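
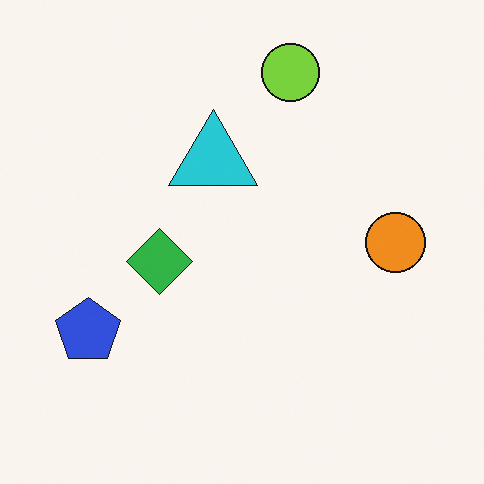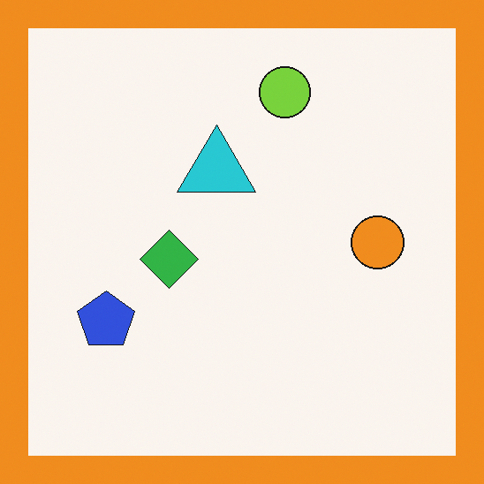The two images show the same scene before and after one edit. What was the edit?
It was framed with a orange border.

A solid orange frame runs around the edge of the second image, with the content slightly shrunk inside it.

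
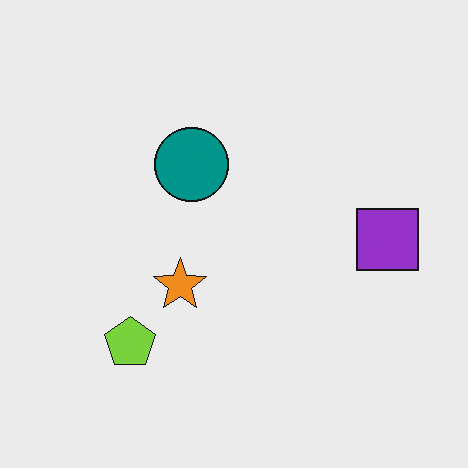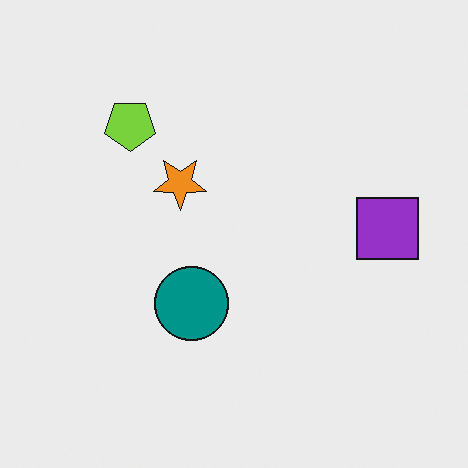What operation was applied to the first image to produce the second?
The image was flipped vertically (top ↔ bottom).

The lime pentagon is in the bottom-left of the first image and the top-left of the second — shapes on opposite sides of the horizontal midline have swapped in a mirror flip.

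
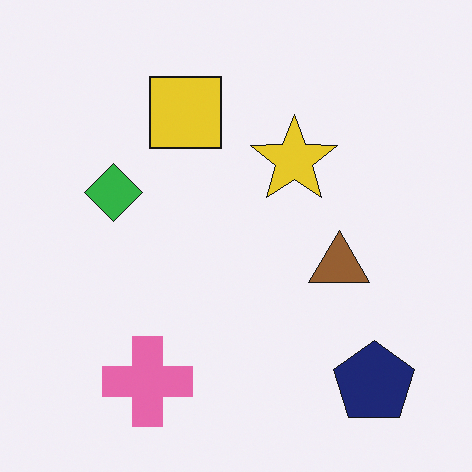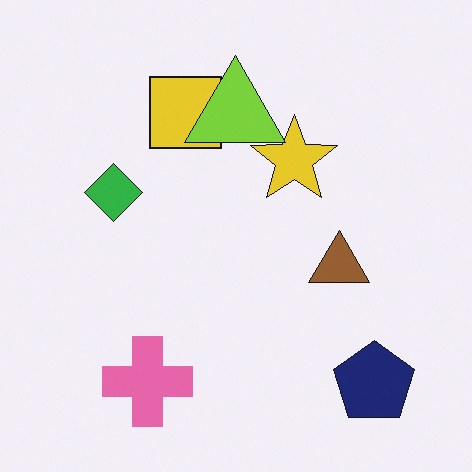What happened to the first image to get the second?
The second image is the first overlaid with an additional lime triangle.

A lime triangle appears in the second image that is absent from the first.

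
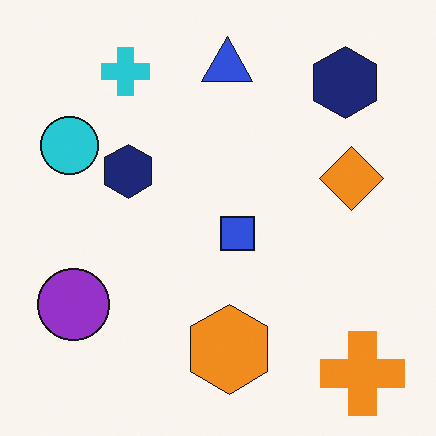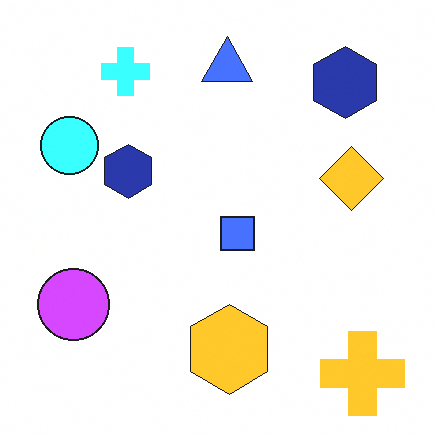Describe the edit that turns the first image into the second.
The transformation is: substantially brightened.

Every pixel — background and shapes alike — is uniformly brightened.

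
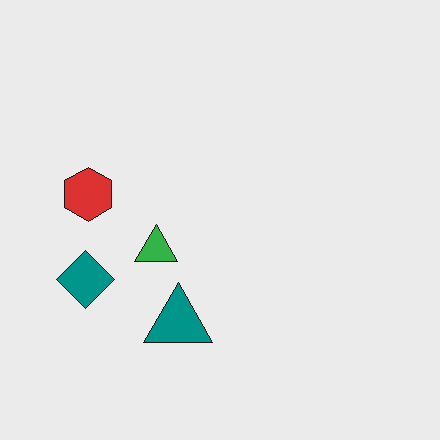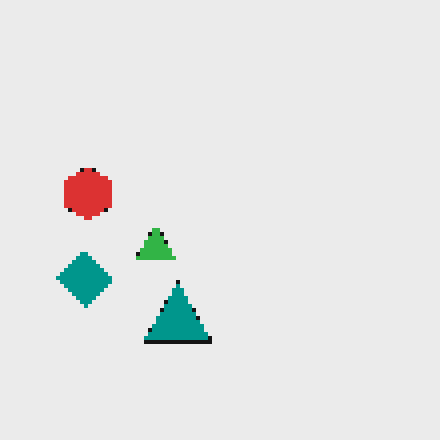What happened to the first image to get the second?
The transformation is: lightly pixelated (a mild mosaic effect).

Shapes are reduced to large square blocks; fine edges and outlines are lost — a downscale-then-upscale (mosaic) effect.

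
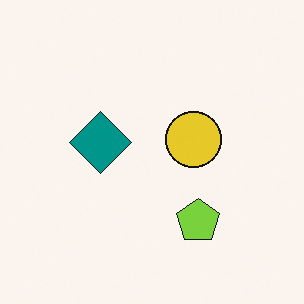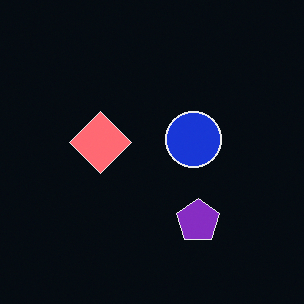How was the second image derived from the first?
The second image is the first color-inverted (negative).

The light background has become dark and every shape's color is its complement — a photographic negative.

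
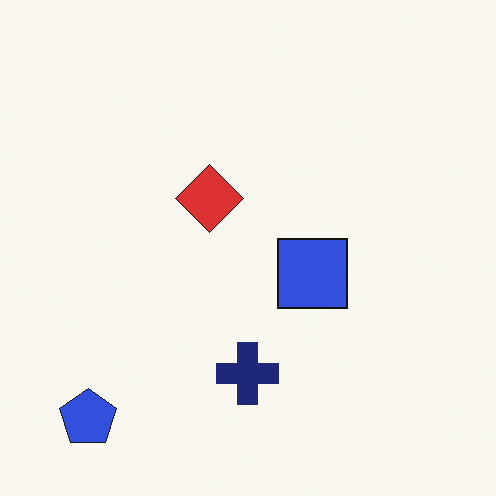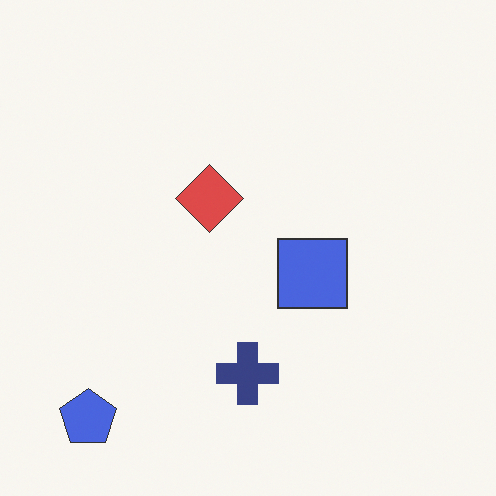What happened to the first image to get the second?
The image was given slightly reduced contrast.

Tones are pushed toward mid-grey across the whole image — a global contrast change.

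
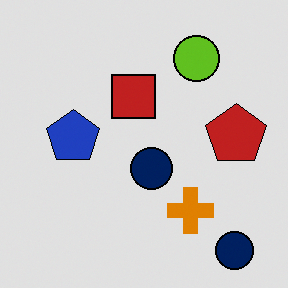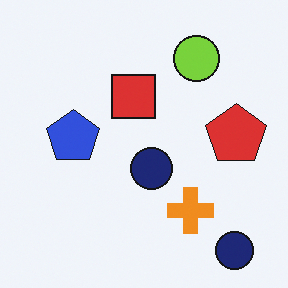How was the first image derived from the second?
The first image is the second moderately posterized.

Each flat color has snapped to a coarser quantized level — most visibly, the near-white background has dropped to a flat grey.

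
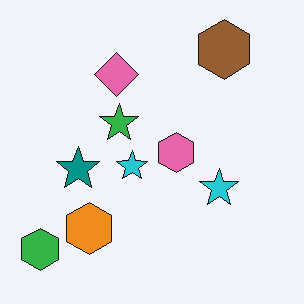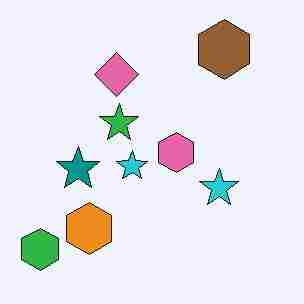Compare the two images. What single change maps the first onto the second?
The transformation is: heavily JPEG-compressed with obvious blocking artifacts.

Blocky 8×8 compression artifacts appear around shape edges and the flat background shows ringing — characteristic JPEG degradation.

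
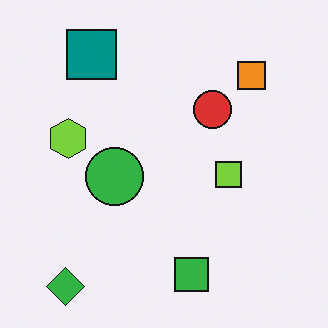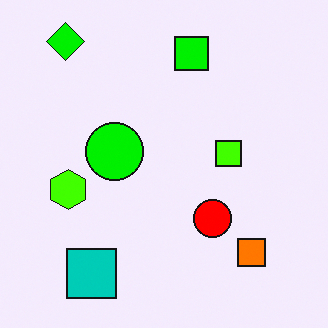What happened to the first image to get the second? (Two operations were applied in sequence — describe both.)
The second image is the first flipped vertically (top ↔ bottom), then heavily oversaturated.

The green diamond is in the bottom-left of the first image and the top-left of the second — shapes on opposite sides of the horizontal midline have swapped in a mirror flip. All colors are more vivid — a global saturation change.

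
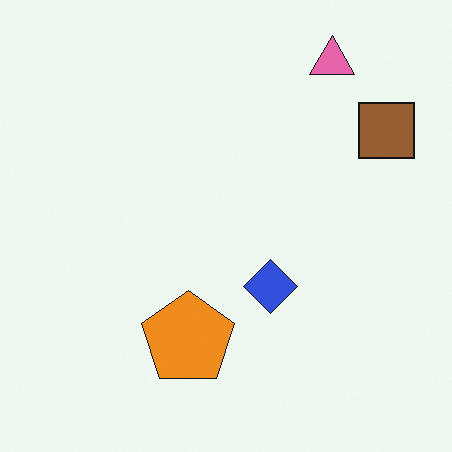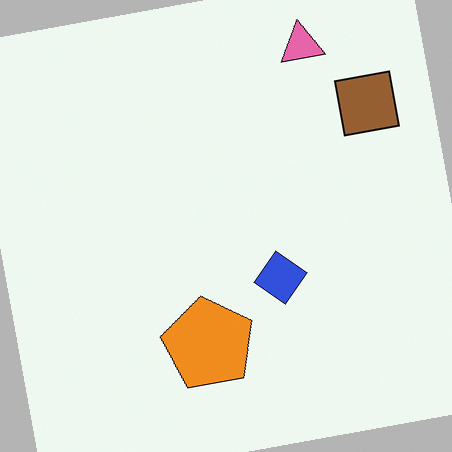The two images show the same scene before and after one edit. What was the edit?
This is the original image rotated counter-clockwise by a few degrees.

Every shape is tilted by the same angle and the image corners show triangular fill wedges — a whole-image rotation by a non-right angle.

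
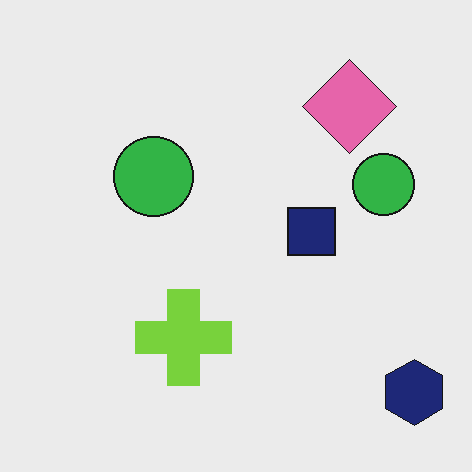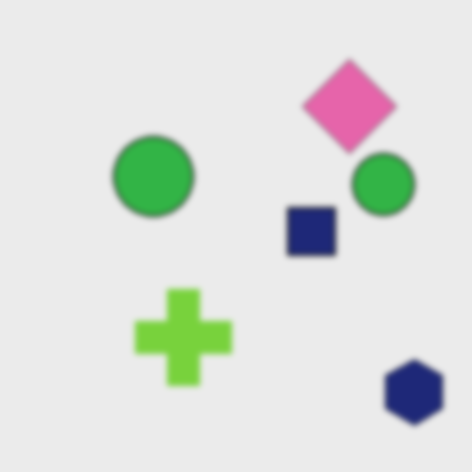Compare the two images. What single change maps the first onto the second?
The second image is the first moderately blurred.

Shape edges and outlines are uniformly softened across the whole image.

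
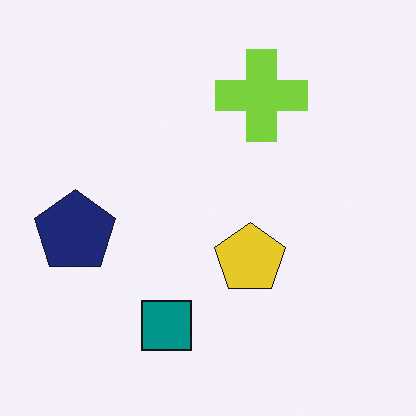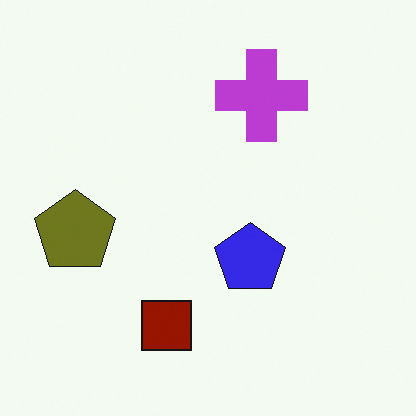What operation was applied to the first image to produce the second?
Hue-shifted by a large amount.

Every shape's color has rotated by the same amount around the hue wheel — a uniform hue shift.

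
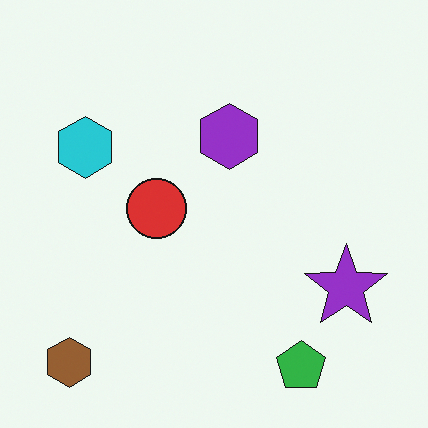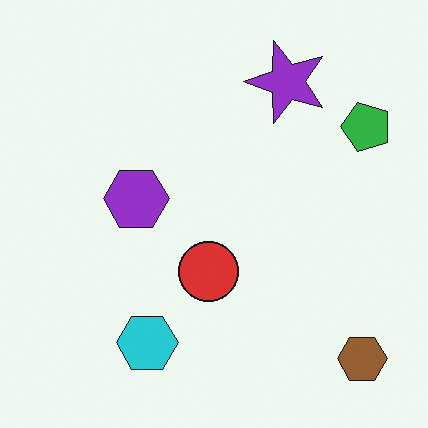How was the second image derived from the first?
The transformation is: rotated 90° counter-clockwise.

The brown hexagon sits in the bottom-left of the first image and the bottom-right of the second — consistent with a whole-image 90° counter-clockwise rotation.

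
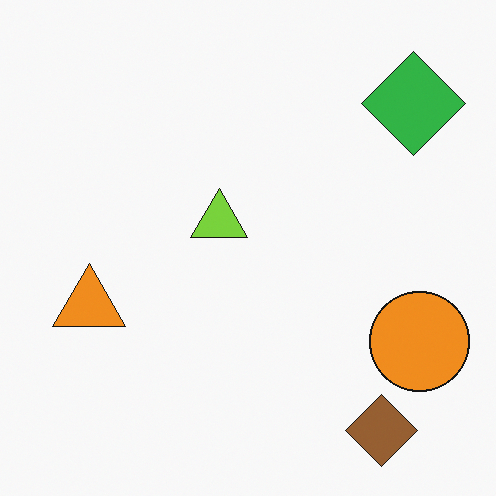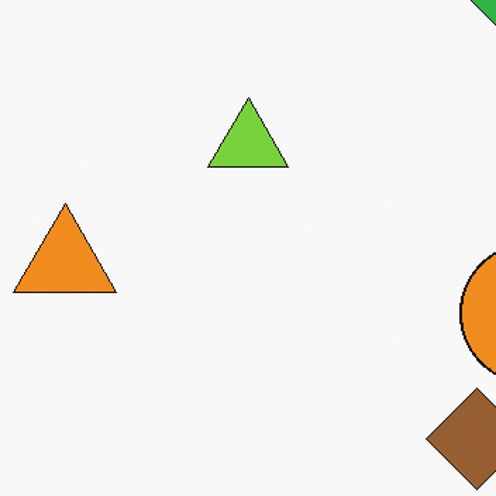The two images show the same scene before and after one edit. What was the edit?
The second image is the first cropped to a modestly smaller region and rescaled.

The visible shapes are larger and the field of view is narrower; shapes near the original edges may be partly or wholly outside the frame — a crop-and-rescale.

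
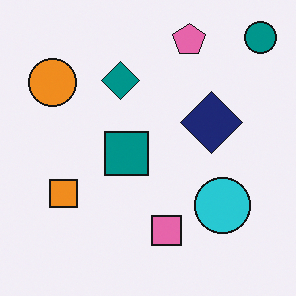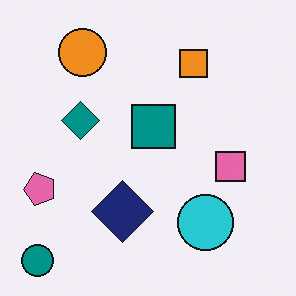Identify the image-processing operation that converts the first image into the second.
Transposed (reflected across the top-left ↔ bottom-right diagonal).

Shapes have swapped their row and column positions — what was in the top-right is now in the bottom-left — a diagonal reflection.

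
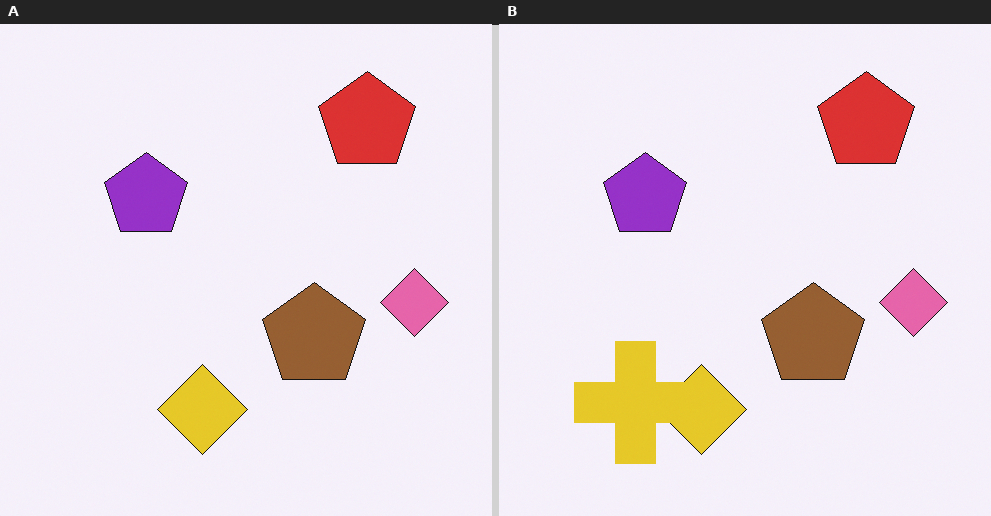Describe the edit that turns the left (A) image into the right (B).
The transformation is: overlaid with an additional yellow cross.

A yellow cross appears in the right (B) image that is absent from the left (A).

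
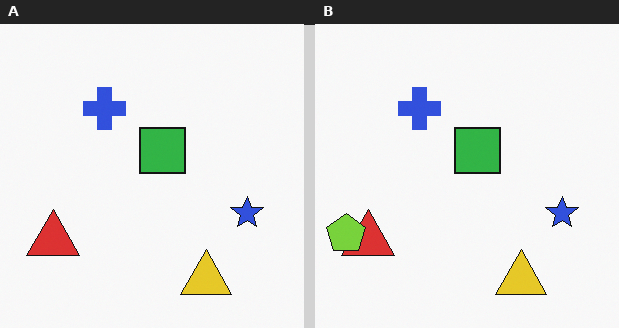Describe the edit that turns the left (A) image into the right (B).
The image was overlaid with an additional lime pentagon.

A lime pentagon appears in the right (B) image that is absent from the left (A).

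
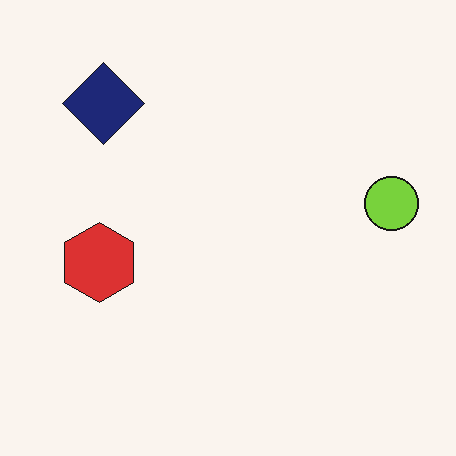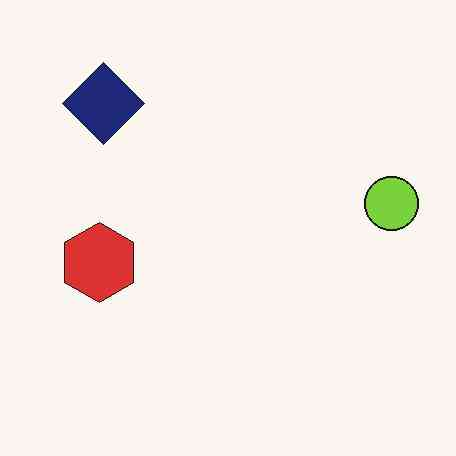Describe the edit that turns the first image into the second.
It was given moderate JPEG compression.

Blocky 8×8 compression artifacts appear around shape edges and the flat background shows ringing — characteristic JPEG degradation.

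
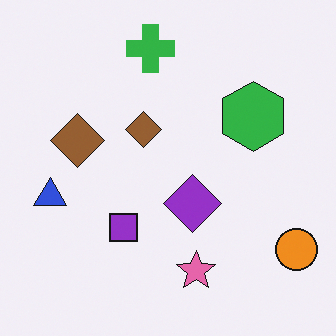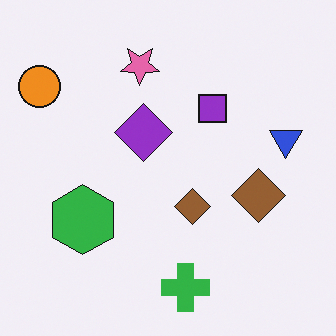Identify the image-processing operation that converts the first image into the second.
This is the original image rotated 180°.

The orange circle sits in the bottom-right of the first image and the top-left of the second — consistent with a whole-image 180° rotation.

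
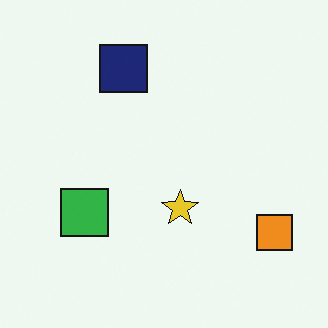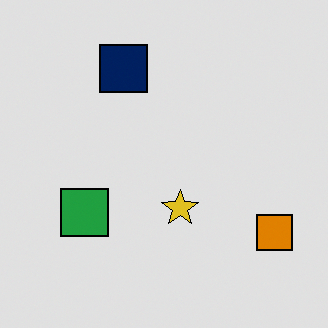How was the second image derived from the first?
The transformation is: posterized to a reduced palette.

Each flat color has snapped to a coarser quantized level — most visibly, the near-white background has dropped to a flat grey.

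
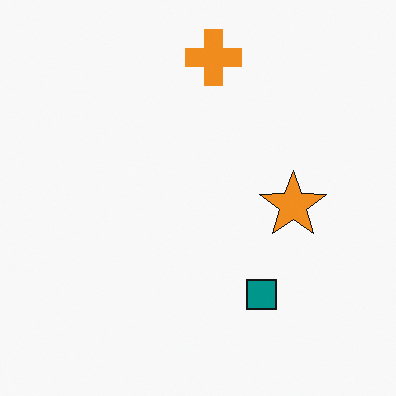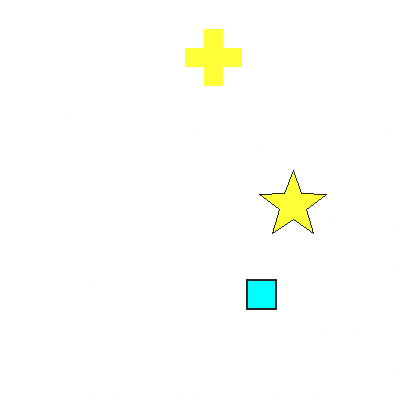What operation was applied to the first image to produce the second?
The second image is the first substantially brightened.

Every pixel — background and shapes alike — is uniformly brightened.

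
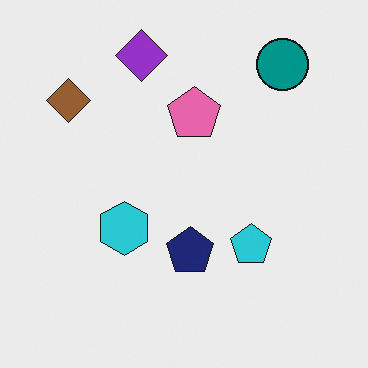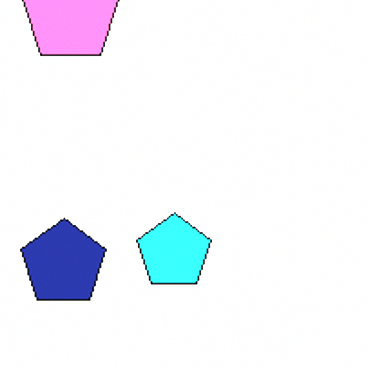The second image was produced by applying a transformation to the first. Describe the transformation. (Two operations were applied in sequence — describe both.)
The transformation is: cropped tightly and scaled back up, then noticeably brightened.

The visible shapes are larger and the field of view is narrower; shapes near the original edges may be partly or wholly outside the frame — a crop-and-rescale. Every pixel — background and shapes alike — is uniformly brightened.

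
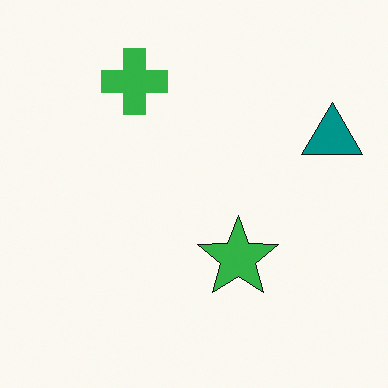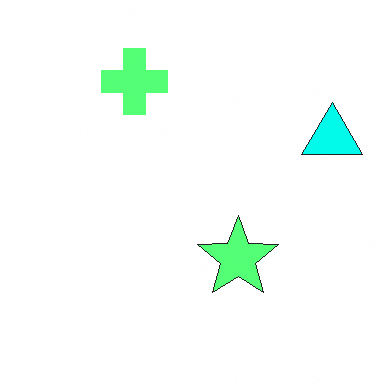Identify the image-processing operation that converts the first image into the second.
It was substantially brightened.

Every pixel — background and shapes alike — is uniformly brightened.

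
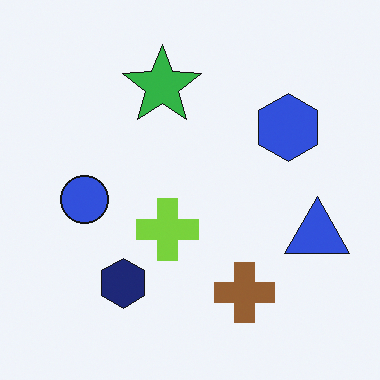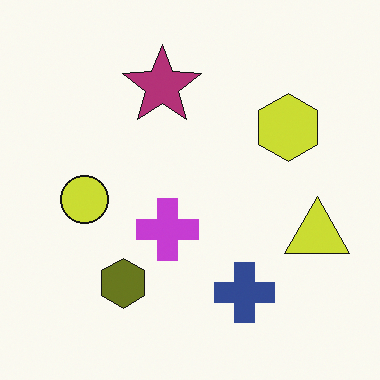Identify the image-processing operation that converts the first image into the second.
The second image is the first hue-shifted by a large amount.

Every shape's color has rotated by the same amount around the hue wheel — a uniform hue shift.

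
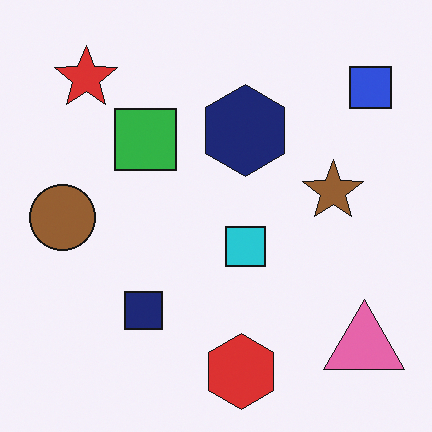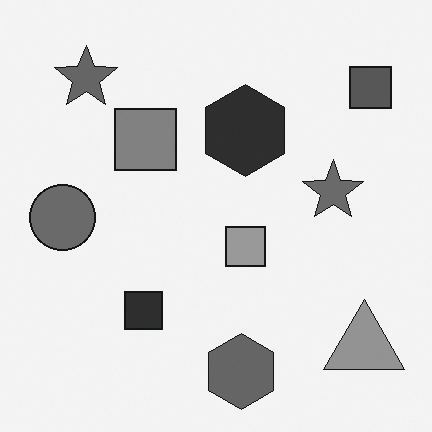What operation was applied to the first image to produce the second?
This is the original image converted to grayscale.

All color is removed — every shape is now a shade of grey.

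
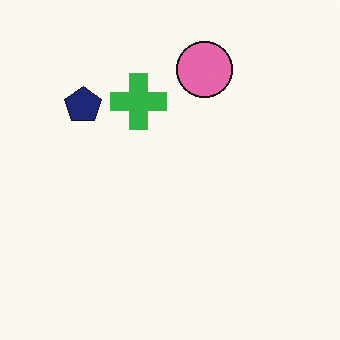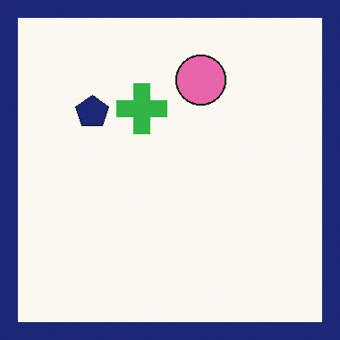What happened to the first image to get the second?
Framed with a navy border.

A solid navy frame runs around the edge of the second image, with the content slightly shrunk inside it.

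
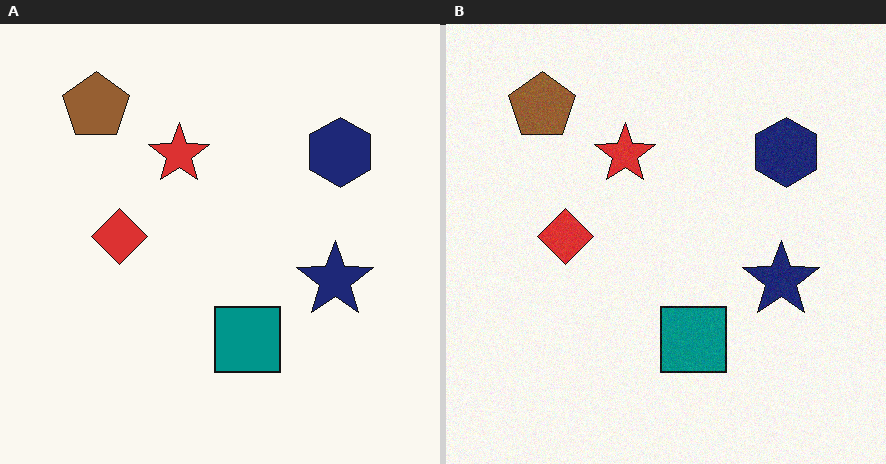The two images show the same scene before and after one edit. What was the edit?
The transformation is: degraded with a light layer of grain.

Random speckle covers the whole image, including the flat background.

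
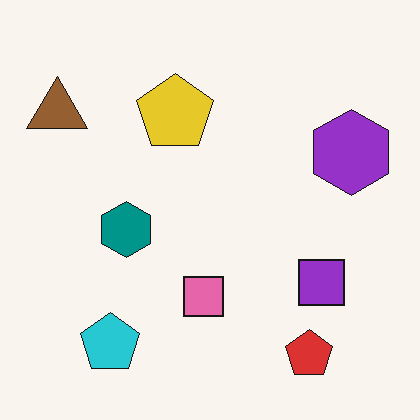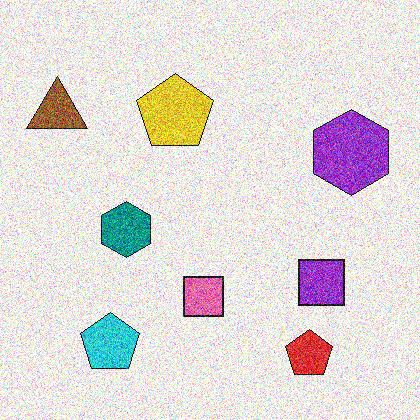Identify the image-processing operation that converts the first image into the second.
Degraded with heavy additive noise.

Random speckle covers the whole image, including the flat background.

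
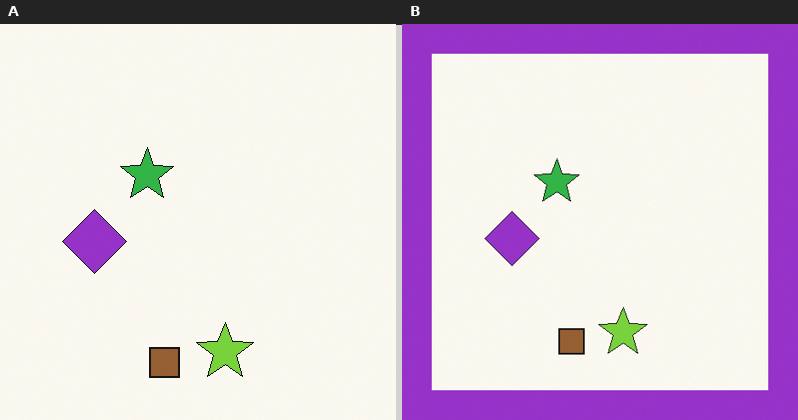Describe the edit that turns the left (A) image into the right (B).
The transformation is: framed with a purple border.

A solid purple frame runs around the edge of the right (B) image, with the content slightly shrunk inside it.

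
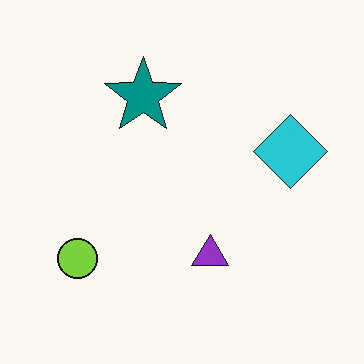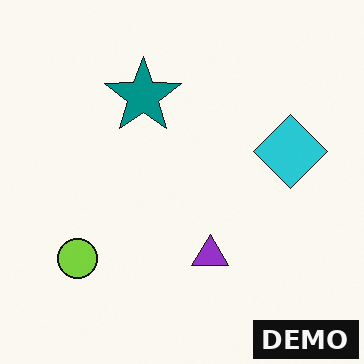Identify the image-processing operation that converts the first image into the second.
The transformation is: watermarked with the text "DEMO" in the lower-right corner.

A dark label reading "DEMO" appears in the lower-right corner.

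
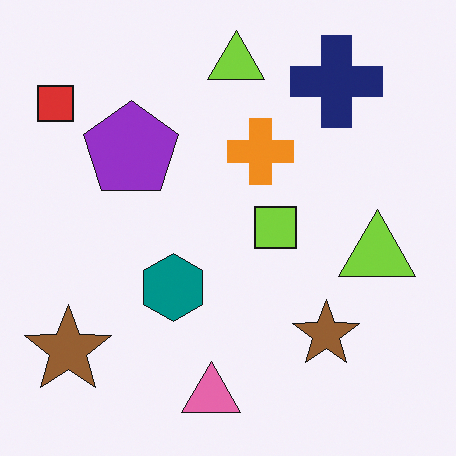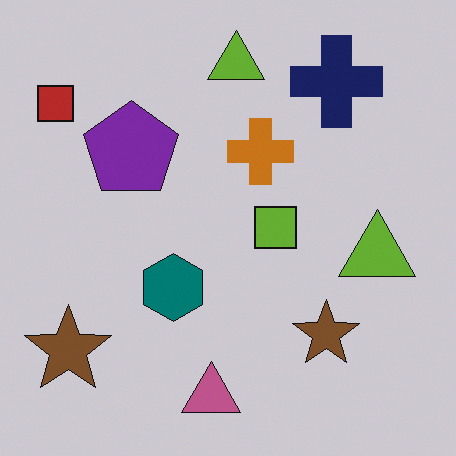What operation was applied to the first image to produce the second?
The image was slightly darkened.

Every pixel — background and shapes alike — is uniformly darkened.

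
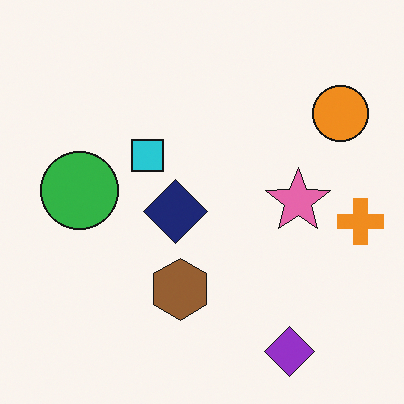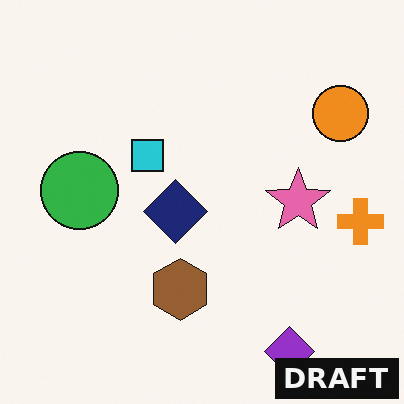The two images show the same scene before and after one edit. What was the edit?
The image was watermarked with the text "DRAFT" in the lower-right corner.

A dark label reading "DRAFT" appears in the lower-right corner.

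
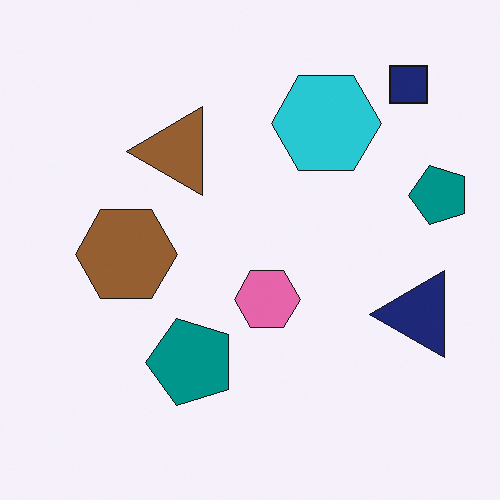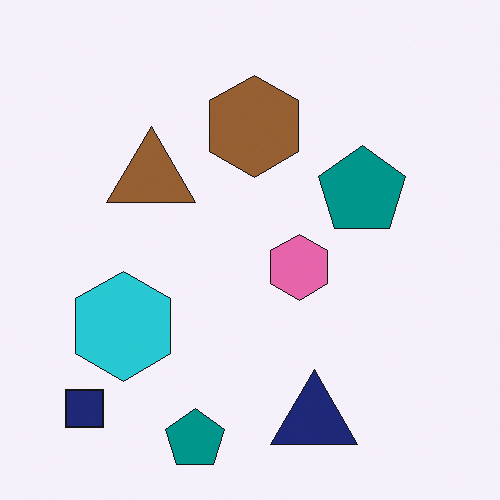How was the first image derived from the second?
It was transposed (reflected across the top-left ↔ bottom-right diagonal).

Shapes have swapped their row and column positions — what was in the top-right is now in the bottom-left — a diagonal reflection.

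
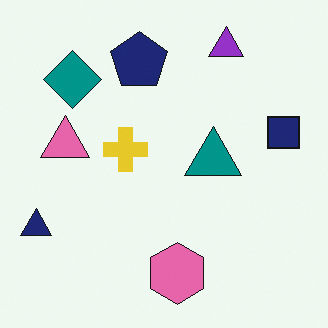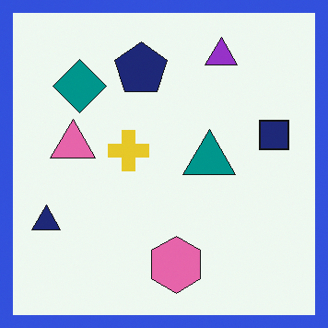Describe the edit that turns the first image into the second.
The transformation is: framed with a blue border.

A solid blue frame runs around the edge of the second image, with the content slightly shrunk inside it.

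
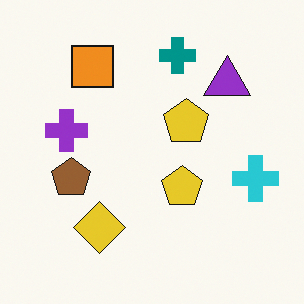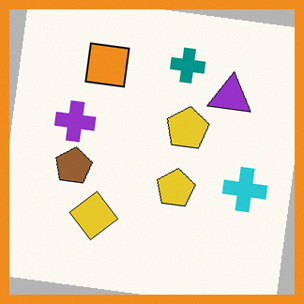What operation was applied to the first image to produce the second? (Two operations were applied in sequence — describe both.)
Rotated clockwise by a small amount, then framed with a orange border.

Every shape is tilted by the same angle and the image corners show triangular fill wedges — a whole-image rotation by a non-right angle. A solid orange frame runs around the edge of the second image, with the content slightly shrunk inside it.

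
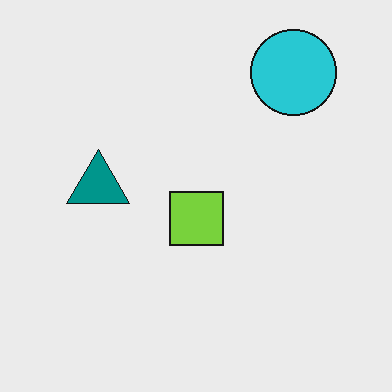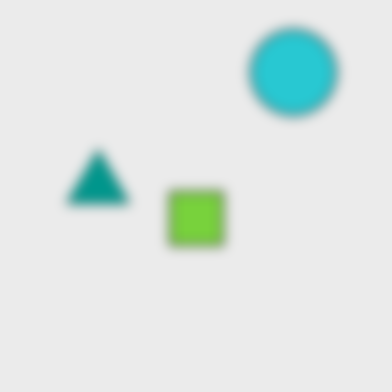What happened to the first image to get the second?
It was strongly gaussian-blurred.

Shape edges and outlines are uniformly softened across the whole image.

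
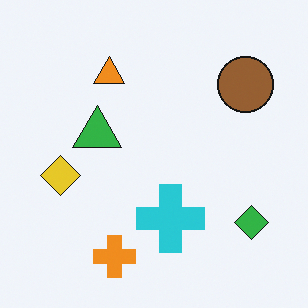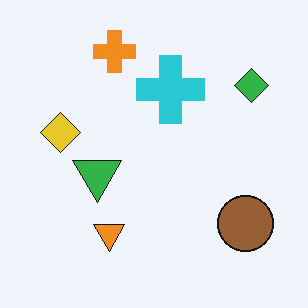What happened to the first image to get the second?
This is the original image flipped vertically (top ↔ bottom).

The orange cross is in the bottom of the first image and the top of the second — shapes on opposite sides of the horizontal midline have swapped in a mirror flip.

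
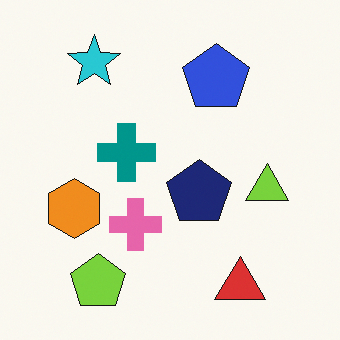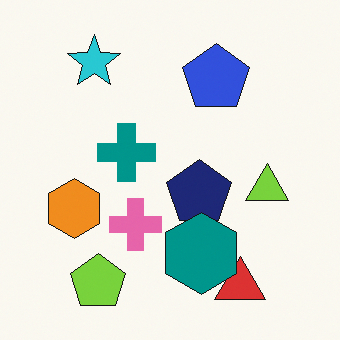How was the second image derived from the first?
The transformation is: overlaid with an additional teal hexagon.

A teal hexagon appears in the second image that is absent from the first.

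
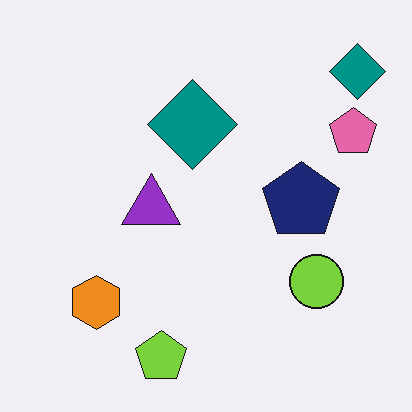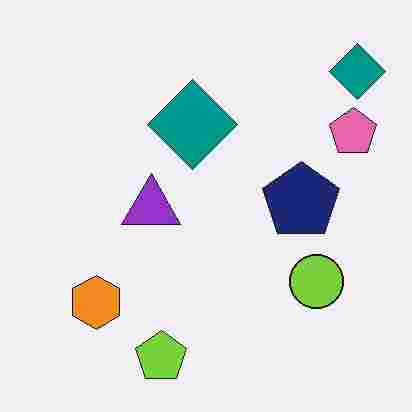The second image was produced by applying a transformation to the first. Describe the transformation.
The second image is the first heavily JPEG-compressed with obvious blocking artifacts.

Blocky 8×8 compression artifacts appear around shape edges and the flat background shows ringing — characteristic JPEG degradation.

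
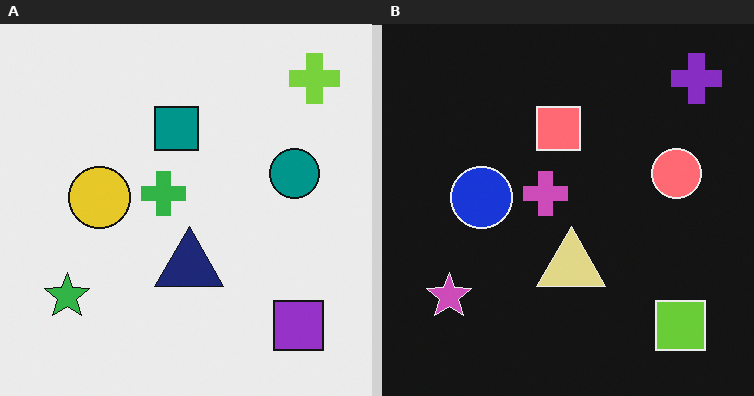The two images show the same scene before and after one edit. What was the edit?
The right (B) image is the left (A) color-inverted (negative).

The light background has become dark and every shape's color is its complement — a photographic negative.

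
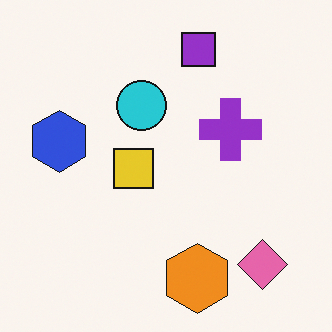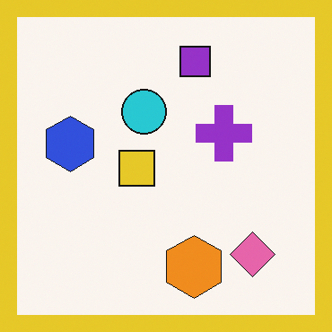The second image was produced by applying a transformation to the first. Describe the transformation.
The second image is the first framed with a yellow border.

A solid yellow frame runs around the edge of the second image, with the content slightly shrunk inside it.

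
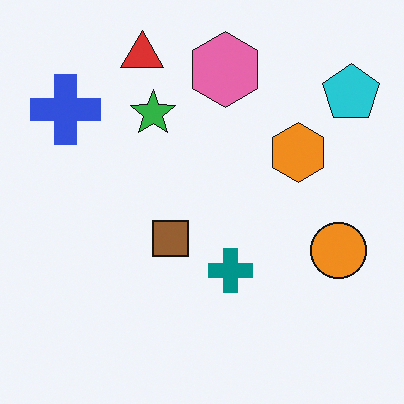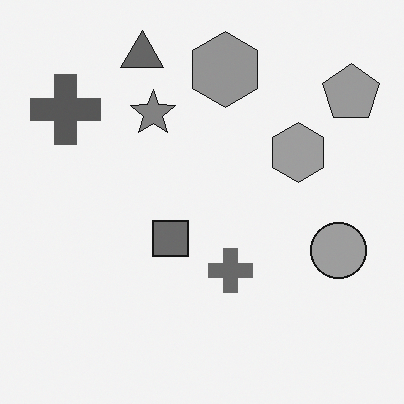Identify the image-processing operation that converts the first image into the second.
It was converted to grayscale.

All color is removed — every shape is now a shade of grey.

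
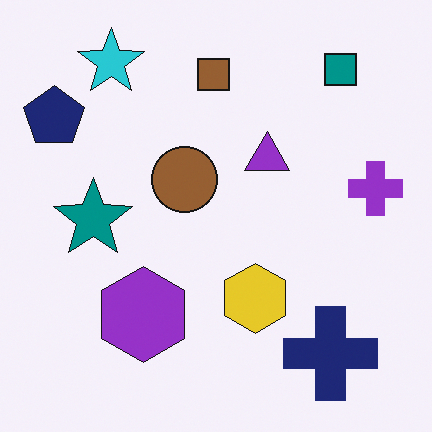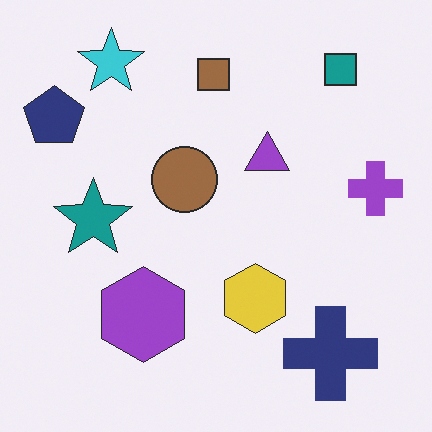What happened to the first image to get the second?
The transformation is: given slightly reduced contrast.

Tones are pushed toward mid-grey across the whole image — a global contrast change.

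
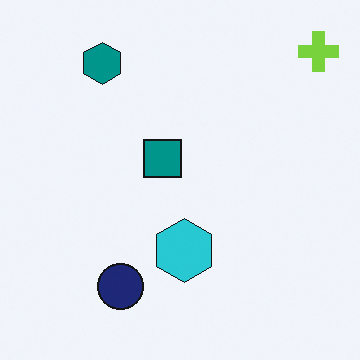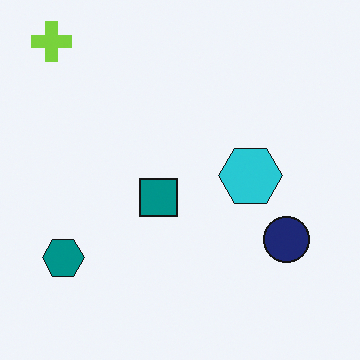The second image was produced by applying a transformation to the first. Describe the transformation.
The image was rotated 90° counter-clockwise.

The lime cross sits in the top-right of the first image and the top-left of the second — consistent with a whole-image 90° counter-clockwise rotation.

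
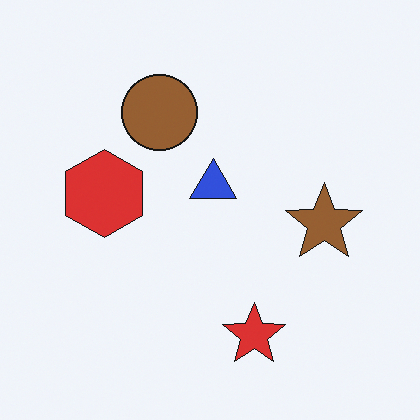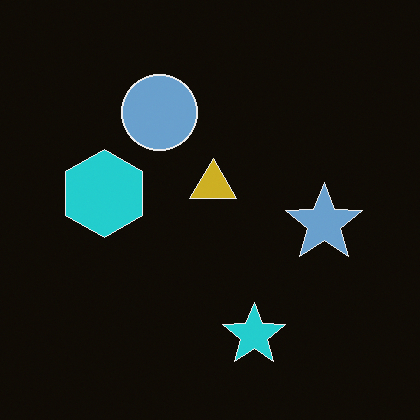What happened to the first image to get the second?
The image was color-inverted (negative).

The light background has become dark and every shape's color is its complement — a photographic negative.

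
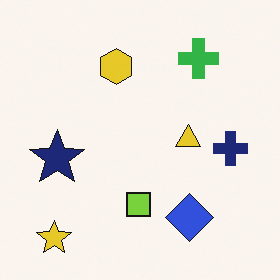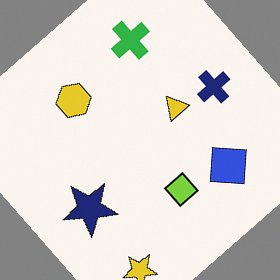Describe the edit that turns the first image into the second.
It was rotated counter-clockwise by a large amount — several tens of degrees.

Every shape is tilted by the same angle and the image corners show triangular fill wedges — a whole-image rotation by a non-right angle.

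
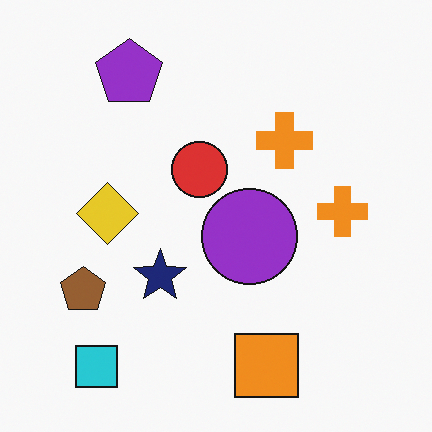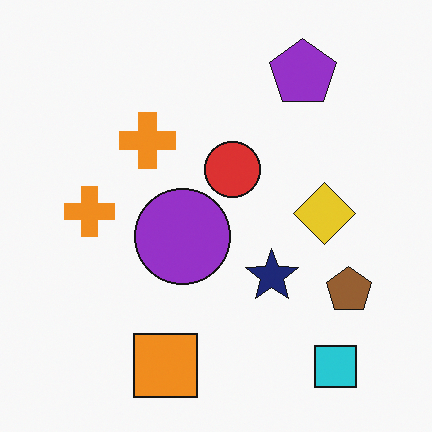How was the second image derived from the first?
The transformation is: flipped horizontally (left ↔ right).

The brown pentagon is in the bottom-left of the first image and the bottom-right of the second — shapes on opposite sides of the vertical midline have swapped in a mirror flip.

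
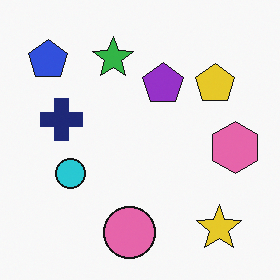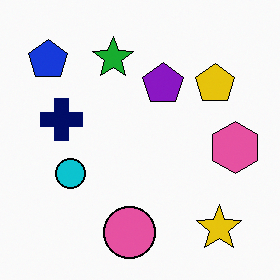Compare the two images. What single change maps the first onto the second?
This is the original image given slightly increased contrast.

Tones are pushed away from mid-grey across the whole image — a global contrast change.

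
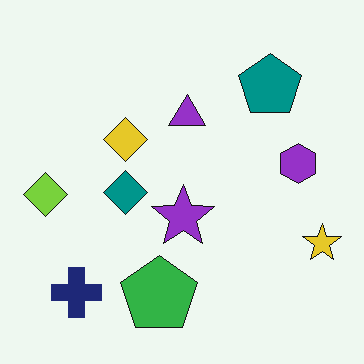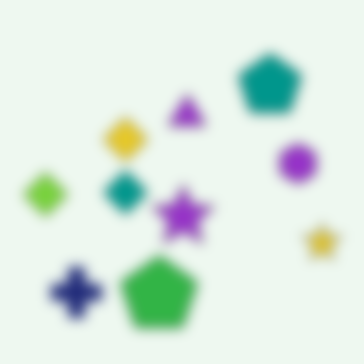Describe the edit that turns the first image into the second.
Strongly gaussian-blurred.

Shape edges and outlines are uniformly softened across the whole image.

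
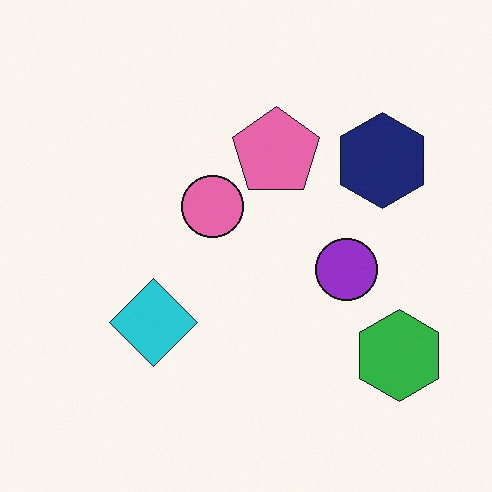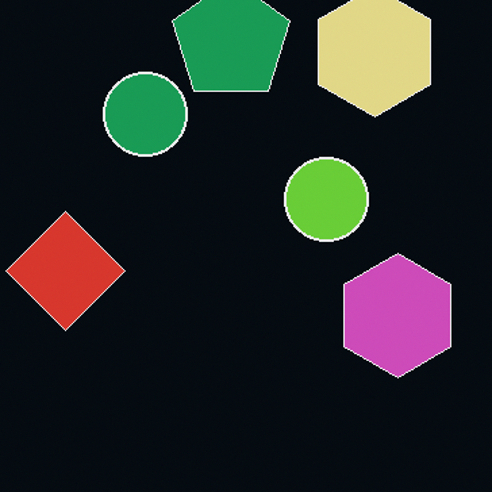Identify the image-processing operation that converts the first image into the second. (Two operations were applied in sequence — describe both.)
This is the original image color-inverted (negative), then cropped slightly and scaled back up.

The light background has become dark and every shape's color is its complement — a photographic negative. The visible shapes are larger and the field of view is narrower; shapes near the original edges may be partly or wholly outside the frame — a crop-and-rescale.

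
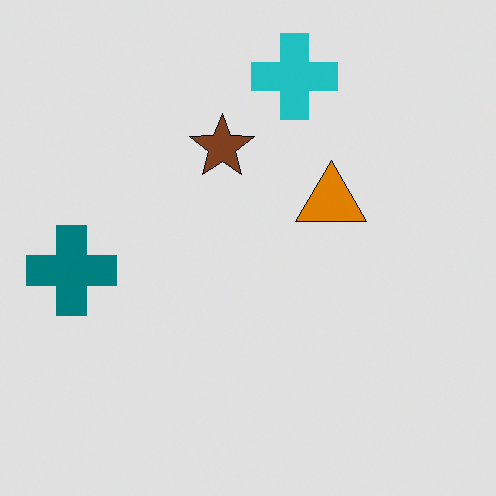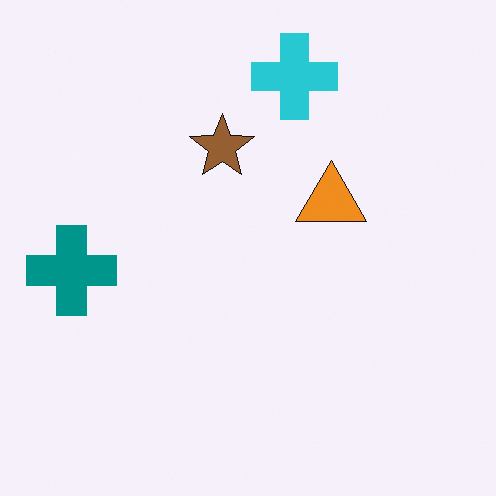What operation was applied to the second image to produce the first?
The transformation is: posterized to a reduced palette.

Each flat color has snapped to a coarser quantized level — most visibly, the near-white background has dropped to a flat grey.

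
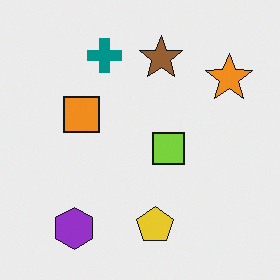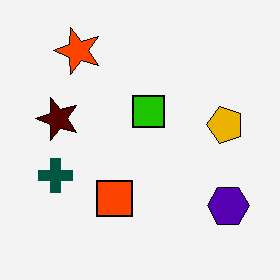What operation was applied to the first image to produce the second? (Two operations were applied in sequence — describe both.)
It was rotated 90° counter-clockwise, then boosted in contrast.

The purple hexagon sits in the bottom-left of the first image and the bottom-right of the second — consistent with a whole-image 90° counter-clockwise rotation. Tones are pushed away from mid-grey across the whole image — a global contrast change.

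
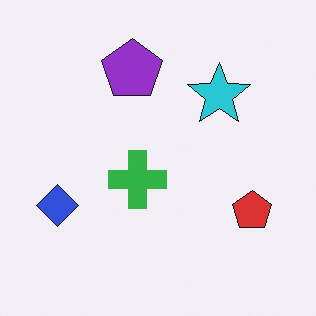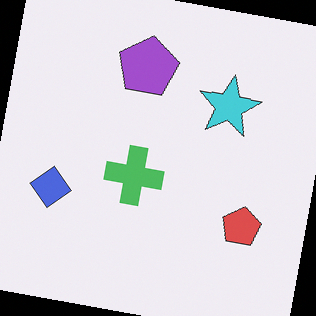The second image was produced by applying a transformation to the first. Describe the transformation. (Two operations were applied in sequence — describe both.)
The transformation is: given slightly reduced contrast, then rotated clockwise by a small amount.

Tones are pushed toward mid-grey across the whole image — a global contrast change. Every shape is tilted by the same angle and the image corners show triangular fill wedges — a whole-image rotation by a non-right angle.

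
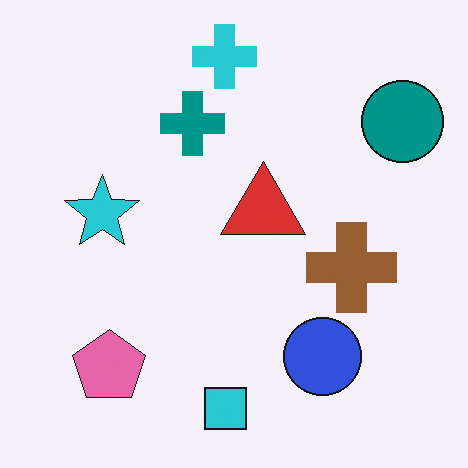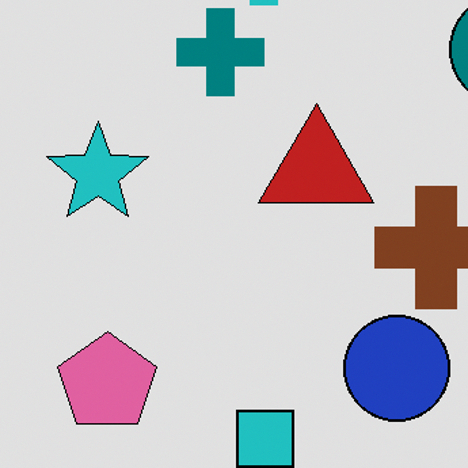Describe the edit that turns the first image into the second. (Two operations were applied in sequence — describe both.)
Posterized to a reduced palette, then cropped slightly and scaled back up.

Each flat color has snapped to a coarser quantized level — most visibly, the near-white background has dropped to a flat grey. The visible shapes are larger and the field of view is narrower; shapes near the original edges may be partly or wholly outside the frame — a crop-and-rescale.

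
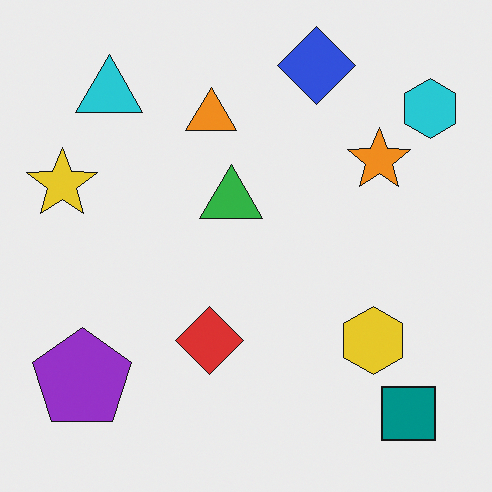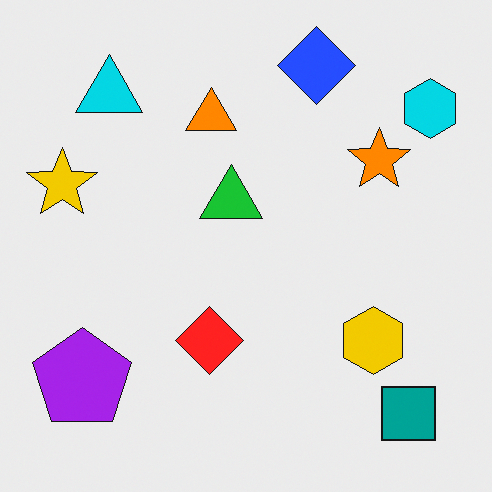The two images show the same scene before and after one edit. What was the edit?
The second image is the first slightly oversaturated.

All colors are more vivid — a global saturation change.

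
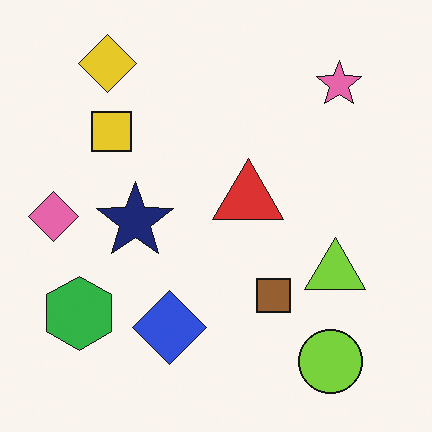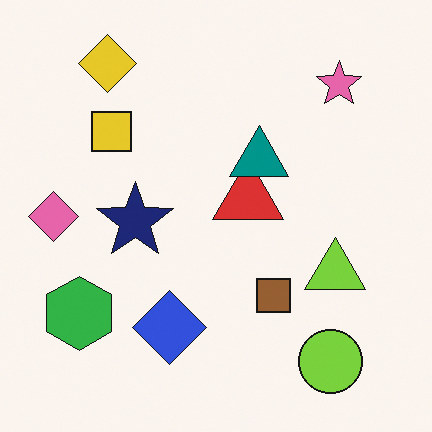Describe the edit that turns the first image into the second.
The second image is the first overlaid with an additional teal triangle.

A teal triangle appears in the second image that is absent from the first.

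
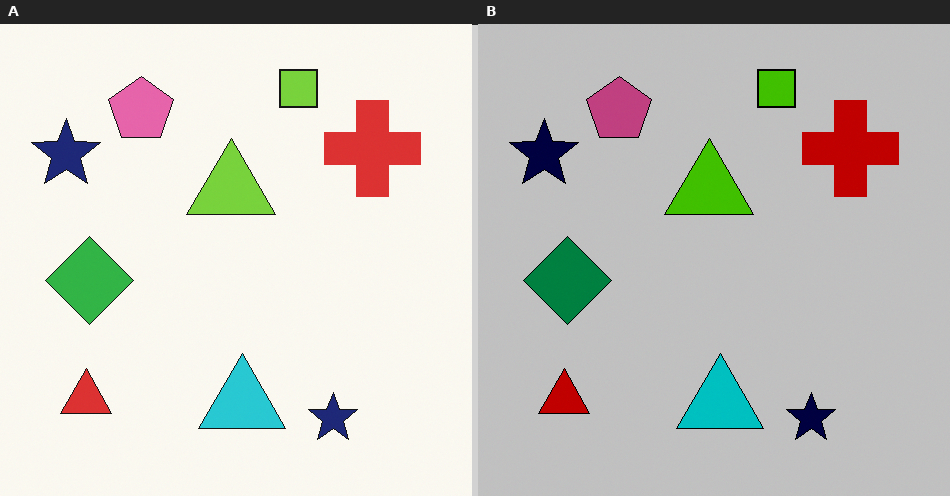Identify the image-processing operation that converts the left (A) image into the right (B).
The transformation is: heavily posterized to just a handful of flat colors.

Each flat color has snapped to a coarser quantized level — most visibly, the near-white background has dropped to a flat grey.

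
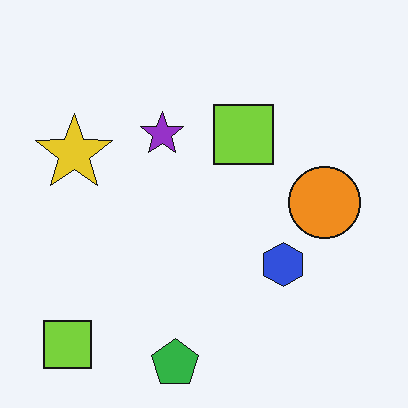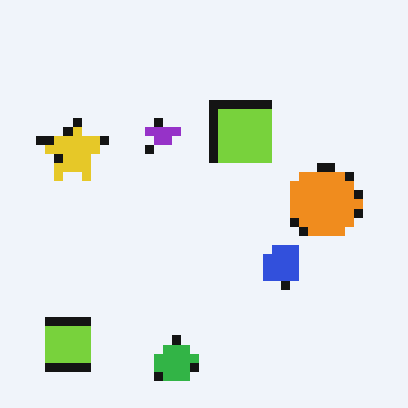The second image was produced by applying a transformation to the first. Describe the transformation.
This is the original image coarsely pixelated.

Shapes are reduced to large square blocks; fine edges and outlines are lost — a downscale-then-upscale (mosaic) effect.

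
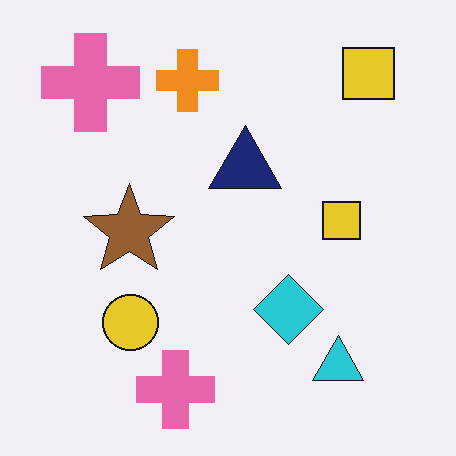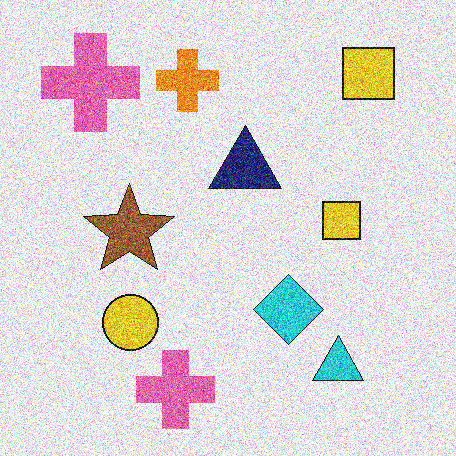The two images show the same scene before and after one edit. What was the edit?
It was degraded with strong gaussian noise.

Random speckle covers the whole image, including the flat background.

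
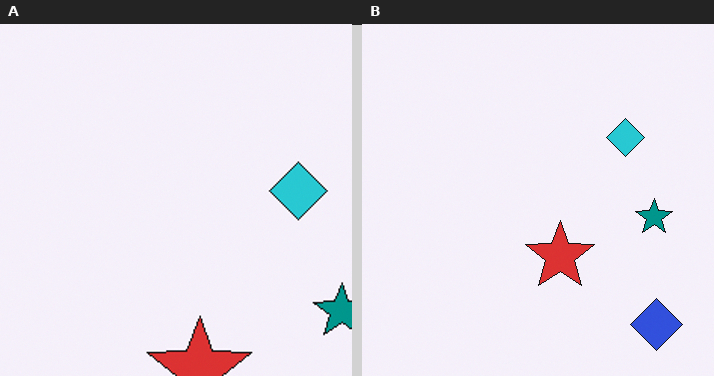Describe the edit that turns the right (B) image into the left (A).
The image was cropped to a modestly smaller region and rescaled.

The visible shapes are larger and the field of view is narrower; shapes near the original edges may be partly or wholly outside the frame — a crop-and-rescale.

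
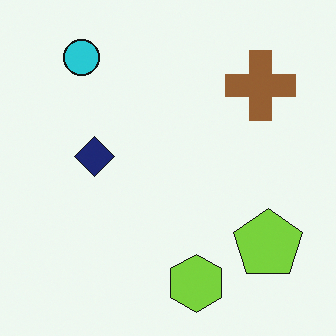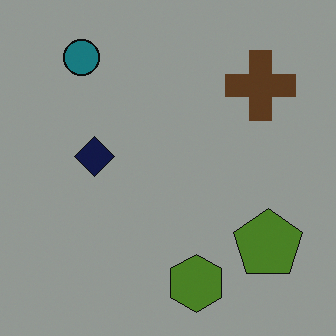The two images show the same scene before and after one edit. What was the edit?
The image was darkened a lot.

Every pixel — background and shapes alike — is uniformly darkened.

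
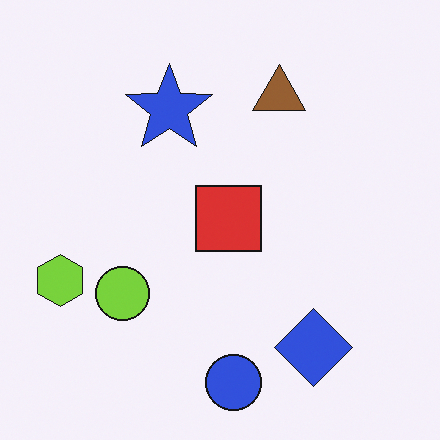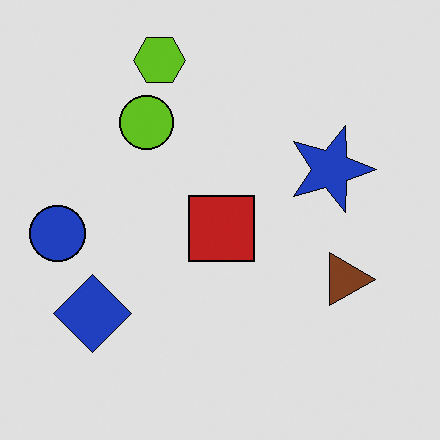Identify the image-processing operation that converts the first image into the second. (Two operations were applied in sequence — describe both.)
This is the original image rotated 90° clockwise, then posterized to a reduced palette.

The lime hexagon sits in the left of the first image and the top of the second — consistent with a whole-image 90° clockwise rotation. Each flat color has snapped to a coarser quantized level — most visibly, the near-white background has dropped to a flat grey.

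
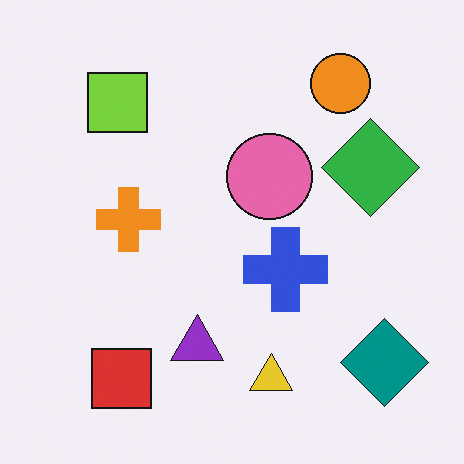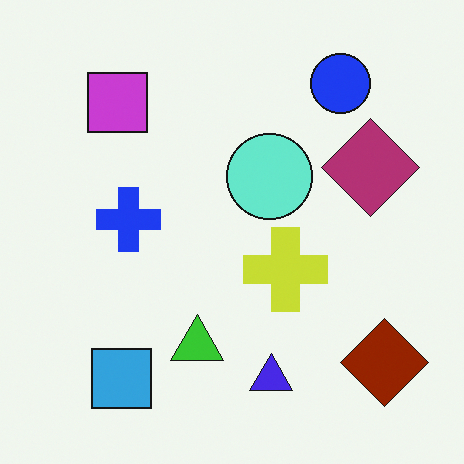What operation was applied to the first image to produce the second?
This is the original image hue-shifted through roughly half the color wheel.

Every shape's color has rotated by the same amount around the hue wheel — a uniform hue shift.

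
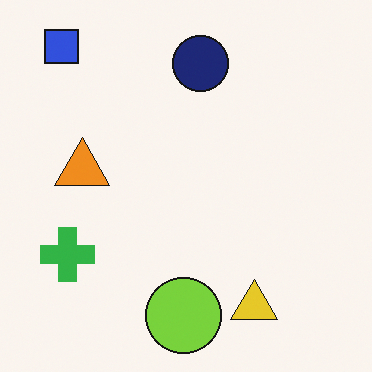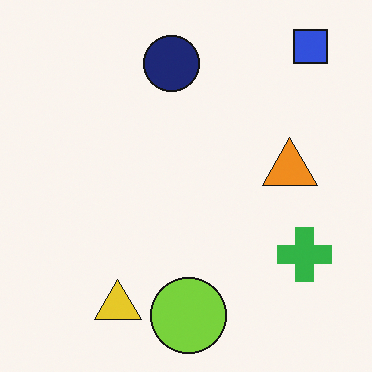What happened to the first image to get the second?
It was flipped horizontally (left ↔ right).

The blue square is in the top-left of the first image and the top-right of the second — shapes on opposite sides of the vertical midline have swapped in a mirror flip.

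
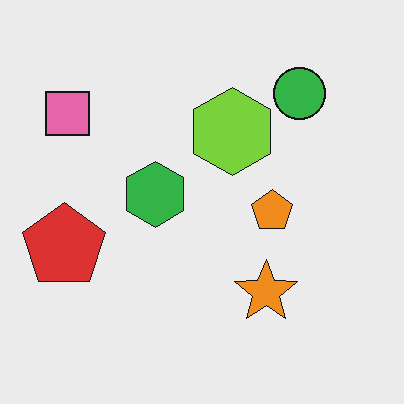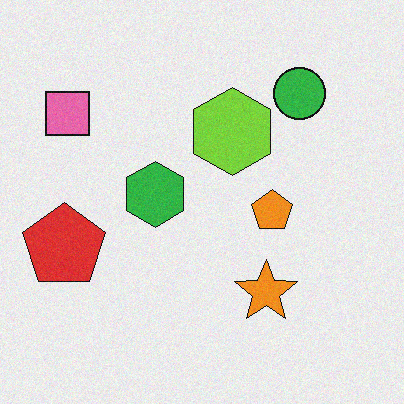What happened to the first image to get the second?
The transformation is: degraded with subtle gaussian noise.

Random speckle covers the whole image, including the flat background.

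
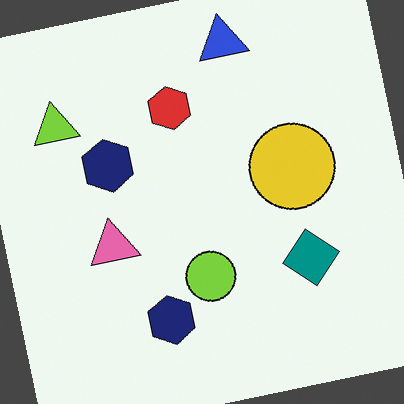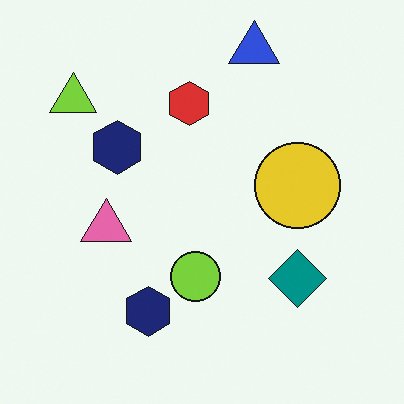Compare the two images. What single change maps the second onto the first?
Rotated counter-clockwise by a few degrees.

Every shape is tilted by the same angle and the image corners show triangular fill wedges — a whole-image rotation by a non-right angle.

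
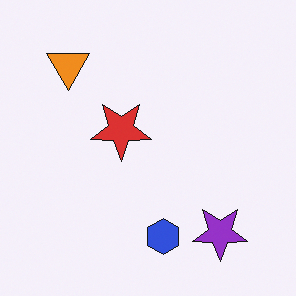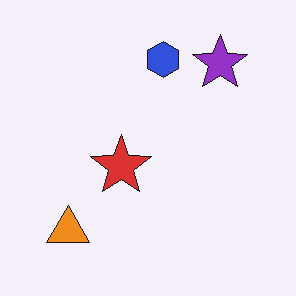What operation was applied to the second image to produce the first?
This is the original image flipped vertically (top ↔ bottom).

The blue hexagon is in the top of the second image and the bottom of the first — shapes on opposite sides of the horizontal midline have swapped in a mirror flip.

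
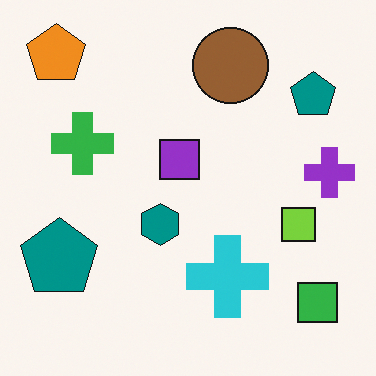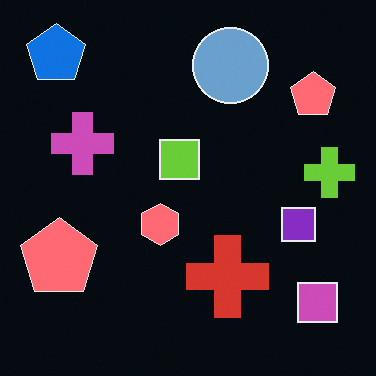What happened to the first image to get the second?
It was color-inverted (negative).

The light background has become dark and every shape's color is its complement — a photographic negative.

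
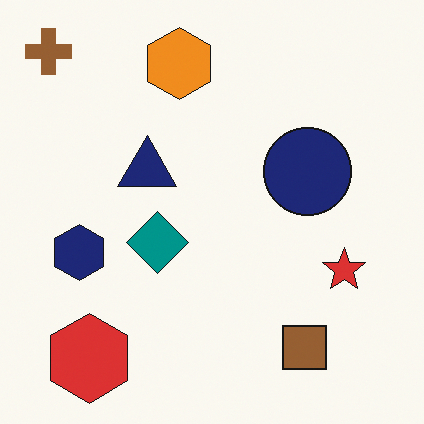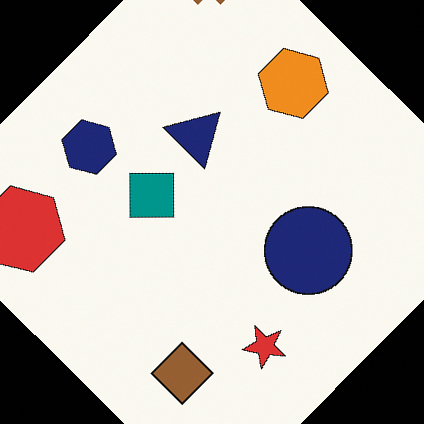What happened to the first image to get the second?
It was rotated clockwise by a large amount — several tens of degrees.

Every shape is tilted by the same angle and the image corners show triangular fill wedges — a whole-image rotation by a non-right angle.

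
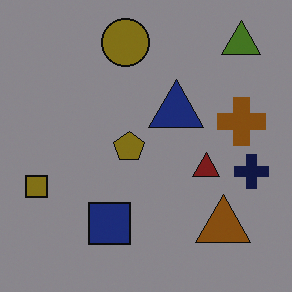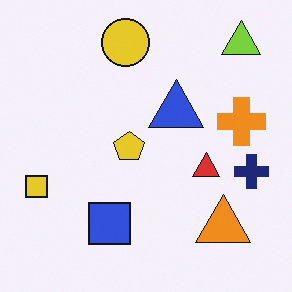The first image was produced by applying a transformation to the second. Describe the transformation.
Substantially darkened.

Every pixel — background and shapes alike — is uniformly darkened.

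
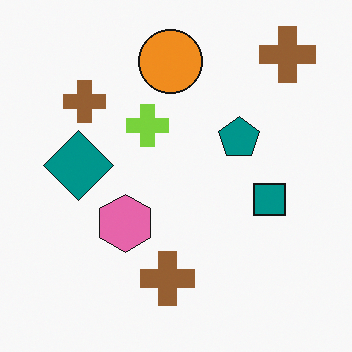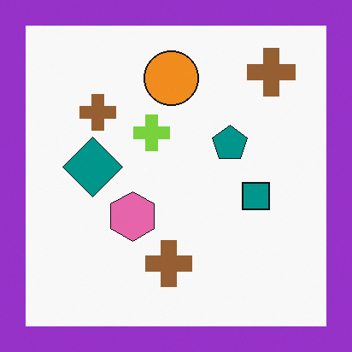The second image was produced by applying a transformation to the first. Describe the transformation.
The image was framed with a purple border.

A solid purple frame runs around the edge of the second image, with the content slightly shrunk inside it.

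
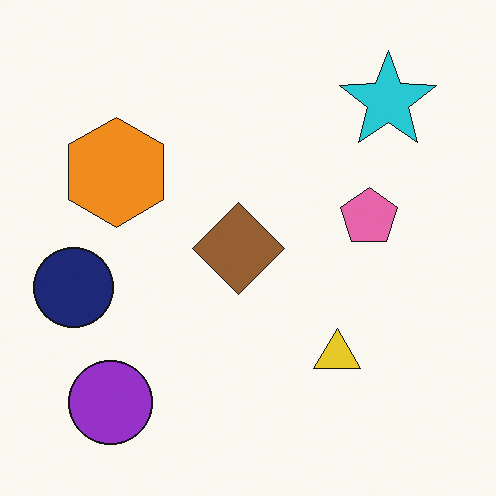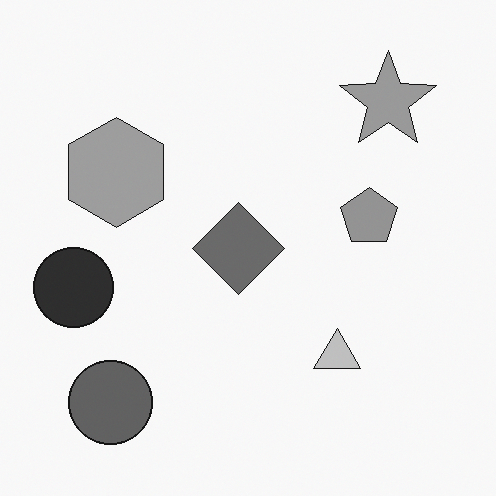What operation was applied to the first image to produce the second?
It was converted to grayscale.

All color is removed — every shape is now a shade of grey.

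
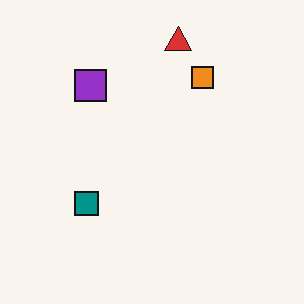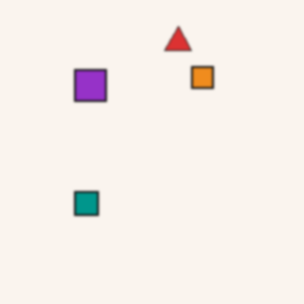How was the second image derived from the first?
This is the original image slightly softened.

Shape edges and outlines are uniformly softened across the whole image.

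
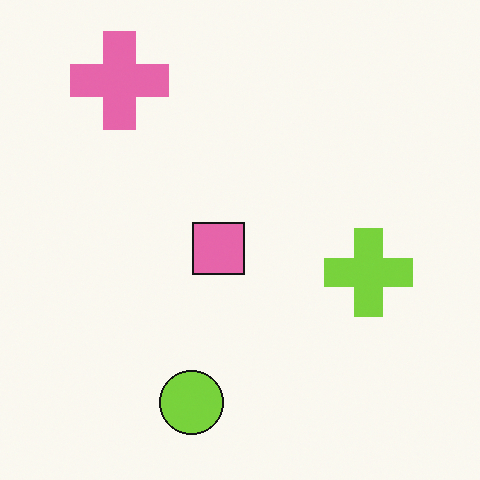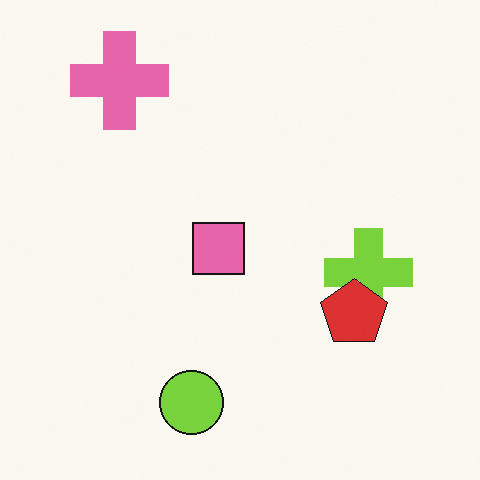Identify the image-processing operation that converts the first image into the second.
It was overlaid with an additional red pentagon.

A red pentagon appears in the second image that is absent from the first.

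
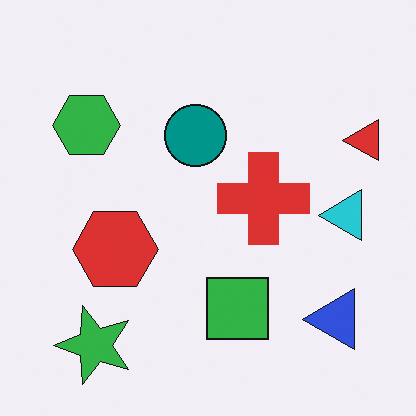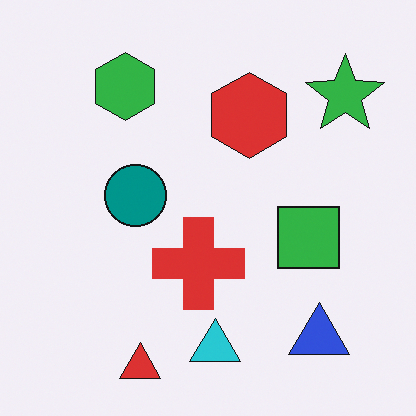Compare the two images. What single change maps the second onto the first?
This is the original image transposed (reflected across the top-left ↔ bottom-right diagonal).

Shapes have swapped their row and column positions — what was in the top-right is now in the bottom-left — a diagonal reflection.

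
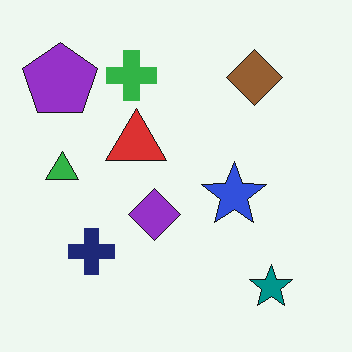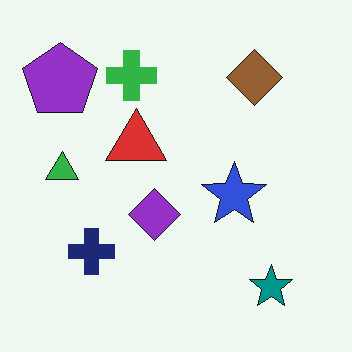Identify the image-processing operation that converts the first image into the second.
The second image is the first JPEG-compressed with visible artifacts.

Blocky 8×8 compression artifacts appear around shape edges and the flat background shows ringing — characteristic JPEG degradation.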